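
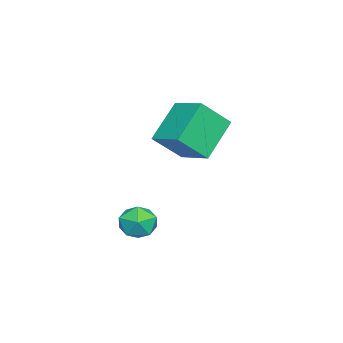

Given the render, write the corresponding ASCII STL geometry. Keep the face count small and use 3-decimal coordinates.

solid 
facet normal -0.451 0.562 -0.693
outer loop
vertex -2.416 -1.334 1.675
vertex -1.527 -0.039 2.147
vertex -0.933 -1.848 0.294
endloop
endfacet
facet normal -0.542 -0.789 -0.288
outer loop
vertex -0.153 -2.821 1.493
vertex -2.416 -1.334 1.675
vertex -0.933 -1.848 0.294
endloop
endfacet
facet normal -0.451 0.562 -0.693
outer loop
vertex -0.933 -1.848 0.294
vertex -1.527 -0.039 2.147
vertex -0.044 -0.553 0.766
endloop
endfacet
facet normal 0.709 -0.246 -0.661
outer loop
vertex -0.044 -0.553 0.766
vertex -0.153 -2.821 1.493
vertex -0.933 -1.848 0.294
endloop
endfacet
facet normal -0.709 0.246 0.661
outer loop
vertex -2.416 -1.334 1.675
vertex -0.747 -1.012 3.346
vertex -1.527 -0.039 2.147
endloop
endfacet
facet normal -0.542 -0.789 -0.288
outer loop
vertex -1.636 -2.307 2.874
vertex -2.416 -1.334 1.675
vertex -0.153 -2.821 1.493
endloop
endfacet
facet normal -0.709 0.246 0.661
outer loop
vertex -1.636 -2.307 2.874
vertex -0.747 -1.012 3.346
vertex -2.416 -1.334 1.675
endloop
endfacet
facet normal 0.542 0.789 0.288
outer loop
vertex -1.527 -0.039 2.147
vertex -0.747 -1.012 3.346
vertex -0.044 -0.553 0.766
endloop
endfacet
facet normal 0.709 -0.246 -0.661
outer loop
vertex 0.736 -1.526 1.965
vertex -0.153 -2.821 1.493
vertex -0.044 -0.553 0.766
endloop
endfacet
facet normal 0.542 0.789 0.288
outer loop
vertex -0.044 -0.553 0.766
vertex -0.747 -1.012 3.346
vertex 0.736 -1.526 1.965
endloop
endfacet
facet normal 0.451 -0.562 0.693
outer loop
vertex 0.736 -1.526 1.965
vertex -1.636 -2.307 2.874
vertex -0.153 -2.821 1.493
endloop
endfacet
facet normal 0.451 -0.562 0.693
outer loop
vertex -0.747 -1.012 3.346
vertex -1.636 -2.307 2.874
vertex 0.736 -1.526 1.965
endloop
endfacet
facet normal -0.934 0.309 -0.177
outer loop
vertex 1.118 -2.245 -2.594
vertex 0.842 -3.084 -2.603
vertex 0.849 -2.63 -1.846
endloop
endfacet
facet normal -0.572 0.794 0.203
outer loop
vertex 1.118 -2.245 -2.594
vertex 0.849 -2.63 -1.846
vertex 1.566 -2.114 -1.844
endloop
endfacet
facet normal 0.003 0.985 -0.174
outer loop
vertex 1.118 -2.245 -2.594
vertex 1.566 -2.114 -1.844
vertex 2.002 -2.249 -2.601
endloop
endfacet
facet normal -0.003 0.617 -0.787
outer loop
vertex 1.118 -2.245 -2.594
vertex 2.002 -2.249 -2.601
vertex 1.554 -2.849 -3.07
endloop
endfacet
facet normal -0.583 0.200 -0.788
outer loop
vertex 1.118 -2.245 -2.594
vertex 1.554 -2.849 -3.07
vertex 0.842 -3.084 -2.603
endloop
endfacet
facet normal -0.349 0.482 0.804
outer loop
vertex 1.566 -2.114 -1.844
vertex 0.849 -2.63 -1.846
vertex 1.566 -2.871 -1.39
endloop
endfacet
facet normal -0.934 -0.302 0.190
outer loop
vertex 0.849 -2.63 -1.846
vertex 0.842 -3.084 -2.603
vertex 1.118 -3.471 -1.859
endloop
endfacet
facet normal -0.366 -0.479 -0.798
outer loop
vertex 0.842 -3.084 -2.603
vertex 1.554 -2.849 -3.07
vertex 1.554 -3.606 -2.616
endloop
endfacet
facet normal 0.572 0.195 -0.796
outer loop
vertex 1.554 -2.849 -3.07
vertex 2.002 -2.249 -2.601
vertex 2.271 -3.09 -2.614
endloop
endfacet
facet normal 0.582 0.789 0.195
outer loop
vertex 2.002 -2.249 -2.601
vertex 1.566 -2.114 -1.844
vertex 2.278 -2.636 -1.857
endloop
endfacet
facet normal 0.003 -0.617 0.787
outer loop
vertex 2.002 -3.475 -1.866
vertex 1.566 -2.871 -1.39
vertex 1.118 -3.471 -1.859
endloop
endfacet
facet normal -0.003 -0.985 0.174
outer loop
vertex 2.002 -3.475 -1.866
vertex 1.118 -3.471 -1.859
vertex 1.554 -3.606 -2.616
endloop
endfacet
facet normal 0.572 -0.794 -0.203
outer loop
vertex 2.002 -3.475 -1.866
vertex 1.554 -3.606 -2.616
vertex 2.271 -3.09 -2.614
endloop
endfacet
facet normal 0.934 -0.309 0.177
outer loop
vertex 2.002 -3.475 -1.866
vertex 2.271 -3.09 -2.614
vertex 2.278 -2.636 -1.857
endloop
endfacet
facet normal 0.583 -0.200 0.788
outer loop
vertex 2.002 -3.475 -1.866
vertex 2.278 -2.636 -1.857
vertex 1.566 -2.871 -1.39
endloop
endfacet
facet normal -0.572 -0.195 0.796
outer loop
vertex 1.118 -3.471 -1.859
vertex 1.566 -2.871 -1.39
vertex 0.849 -2.63 -1.846
endloop
endfacet
facet normal -0.582 -0.789 -0.195
outer loop
vertex 1.554 -3.606 -2.616
vertex 1.118 -3.471 -1.859
vertex 0.842 -3.084 -2.603
endloop
endfacet
facet normal 0.349 -0.482 -0.804
outer loop
vertex 2.271 -3.09 -2.614
vertex 1.554 -3.606 -2.616
vertex 1.554 -2.849 -3.07
endloop
endfacet
facet normal 0.934 0.302 -0.190
outer loop
vertex 2.278 -2.636 -1.857
vertex 2.271 -3.09 -2.614
vertex 2.002 -2.249 -2.601
endloop
endfacet
facet normal 0.366 0.479 0.798
outer loop
vertex 1.566 -2.871 -1.39
vertex 2.278 -2.636 -1.857
vertex 1.566 -2.114 -1.844
endloop
endfacet

endsolid


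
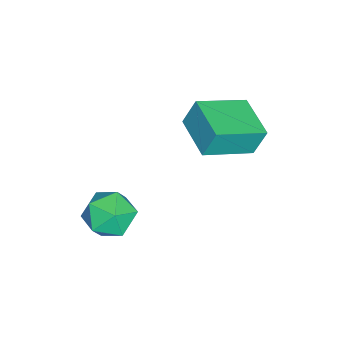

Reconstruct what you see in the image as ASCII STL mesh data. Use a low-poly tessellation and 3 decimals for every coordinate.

solid 
facet normal -0.783 -0.612 0.109
outer loop
vertex -3.558 -1.146 4.744
vertex -4.598 0.075 4.122
vertex -3.414 -1.495 3.818
endloop
endfacet
facet normal 0.605 -0.710 0.362
outer loop
vertex -2.262 -0.595 3.658
vertex -3.558 -1.146 4.744
vertex -3.414 -1.495 3.818
endloop
endfacet
facet normal -0.783 -0.612 0.109
outer loop
vertex -3.414 -1.495 3.818
vertex -4.598 0.075 4.122
vertex -4.454 -0.274 3.196
endloop
endfacet
facet normal 0.144 -0.349 -0.926
outer loop
vertex -4.454 -0.274 3.196
vertex -2.262 -0.595 3.658
vertex -3.414 -1.495 3.818
endloop
endfacet
facet normal -0.144 0.349 0.926
outer loop
vertex -3.558 -1.146 4.744
vertex -3.446 0.975 3.962
vertex -4.598 0.075 4.122
endloop
endfacet
facet normal 0.605 -0.710 0.362
outer loop
vertex -2.406 -0.246 4.584
vertex -3.558 -1.146 4.744
vertex -2.262 -0.595 3.658
endloop
endfacet
facet normal -0.144 0.349 0.926
outer loop
vertex -2.406 -0.246 4.584
vertex -3.446 0.975 3.962
vertex -3.558 -1.146 4.744
endloop
endfacet
facet normal -0.605 0.710 -0.362
outer loop
vertex -4.598 0.075 4.122
vertex -3.446 0.975 3.962
vertex -4.454 -0.274 3.196
endloop
endfacet
facet normal 0.144 -0.349 -0.926
outer loop
vertex -3.302 0.626 3.036
vertex -2.262 -0.595 3.658
vertex -4.454 -0.274 3.196
endloop
endfacet
facet normal -0.605 0.710 -0.362
outer loop
vertex -4.454 -0.274 3.196
vertex -3.446 0.975 3.962
vertex -3.302 0.626 3.036
endloop
endfacet
facet normal 0.783 0.612 -0.109
outer loop
vertex -3.302 0.626 3.036
vertex -2.406 -0.246 4.584
vertex -2.262 -0.595 3.658
endloop
endfacet
facet normal 0.783 0.612 -0.109
outer loop
vertex -3.446 0.975 3.962
vertex -2.406 -0.246 4.584
vertex -3.302 0.626 3.036
endloop
endfacet
facet normal -0.650 0.592 0.477
outer loop
vertex -1.855 -2.729 1.353
vertex -1.397 -2.829 2.102
vertex -1.201 -2.168 1.549
endloop
endfacet
facet normal -0.599 0.772 -0.212
outer loop
vertex -1.855 -2.729 1.353
vertex -1.201 -2.168 1.549
vertex -1.294 -2.467 0.723
endloop
endfacet
facet normal -0.772 0.201 -0.603
outer loop
vertex -1.855 -2.729 1.353
vertex -1.294 -2.467 0.723
vertex -1.547 -3.312 0.765
endloop
endfacet
facet normal -0.930 -0.333 -0.157
outer loop
vertex -1.855 -2.729 1.353
vertex -1.547 -3.312 0.765
vertex -1.611 -3.535 1.617
endloop
endfacet
facet normal -0.855 -0.092 0.511
outer loop
vertex -1.855 -2.729 1.353
vertex -1.611 -3.535 1.617
vertex -1.397 -2.829 2.102
endloop
endfacet
facet normal 0.083 0.934 -0.347
outer loop
vertex -1.294 -2.467 0.723
vertex -1.201 -2.168 1.549
vertex -0.489 -2.405 1.083
endloop
endfacet
facet normal -0.001 0.642 0.767
outer loop
vertex -1.201 -2.168 1.549
vertex -1.397 -2.829 2.102
vertex -0.553 -2.628 1.935
endloop
endfacet
facet normal -0.332 -0.464 0.822
outer loop
vertex -1.397 -2.829 2.102
vertex -1.611 -3.535 1.617
vertex -0.806 -3.473 1.977
endloop
endfacet
facet normal -0.453 -0.854 -0.257
outer loop
vertex -1.611 -3.535 1.617
vertex -1.547 -3.312 0.765
vertex -0.899 -3.772 1.151
endloop
endfacet
facet normal -0.196 0.010 -0.980
outer loop
vertex -1.547 -3.312 0.765
vertex -1.294 -2.467 0.723
vertex -0.703 -3.111 0.598
endloop
endfacet
facet normal 0.930 0.333 0.157
outer loop
vertex -0.245 -3.211 1.347
vertex -0.489 -2.405 1.083
vertex -0.553 -2.628 1.935
endloop
endfacet
facet normal 0.772 -0.201 0.603
outer loop
vertex -0.245 -3.211 1.347
vertex -0.553 -2.628 1.935
vertex -0.806 -3.473 1.977
endloop
endfacet
facet normal 0.599 -0.772 0.212
outer loop
vertex -0.245 -3.211 1.347
vertex -0.806 -3.473 1.977
vertex -0.899 -3.772 1.151
endloop
endfacet
facet normal 0.650 -0.592 -0.477
outer loop
vertex -0.245 -3.211 1.347
vertex -0.899 -3.772 1.151
vertex -0.703 -3.111 0.598
endloop
endfacet
facet normal 0.855 0.092 -0.511
outer loop
vertex -0.245 -3.211 1.347
vertex -0.703 -3.111 0.598
vertex -0.489 -2.405 1.083
endloop
endfacet
facet normal 0.453 0.854 0.257
outer loop
vertex -0.553 -2.628 1.935
vertex -0.489 -2.405 1.083
vertex -1.201 -2.168 1.549
endloop
endfacet
facet normal 0.196 -0.010 0.980
outer loop
vertex -0.806 -3.473 1.977
vertex -0.553 -2.628 1.935
vertex -1.397 -2.829 2.102
endloop
endfacet
facet normal -0.083 -0.934 0.347
outer loop
vertex -0.899 -3.772 1.151
vertex -0.806 -3.473 1.977
vertex -1.611 -3.535 1.617
endloop
endfacet
facet normal 0.001 -0.642 -0.767
outer loop
vertex -0.703 -3.111 0.598
vertex -0.899 -3.772 1.151
vertex -1.547 -3.312 0.765
endloop
endfacet
facet normal 0.332 0.464 -0.822
outer loop
vertex -0.489 -2.405 1.083
vertex -0.703 -3.111 0.598
vertex -1.294 -2.467 0.723
endloop
endfacet

endsolid


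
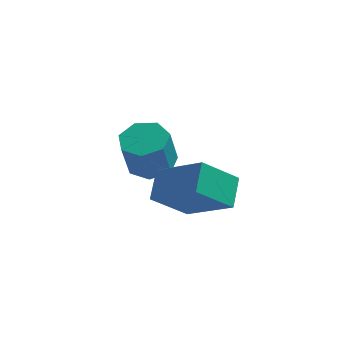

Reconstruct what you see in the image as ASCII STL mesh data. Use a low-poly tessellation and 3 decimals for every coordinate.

solid 
facet normal -0.758 0.387 -0.525
outer loop
vertex -0.694 -3.289 1.011
vertex 0.178 -2.766 0.139
vertex -0.74 -4.099 0.48
endloop
endfacet
facet normal -0.651 -0.390 0.651
outer loop
vertex 0.502 -4.734 1.341
vertex -0.694 -3.289 1.011
vertex -0.74 -4.099 0.48
endloop
endfacet
facet normal -0.758 0.388 -0.525
outer loop
vertex -0.74 -4.099 0.48
vertex 0.178 -2.766 0.139
vertex 0.132 -3.576 -0.393
endloop
endfacet
facet normal -0.047 -0.835 -0.548
outer loop
vertex 0.132 -3.576 -0.393
vertex 0.502 -4.734 1.341
vertex -0.74 -4.099 0.48
endloop
endfacet
facet normal 0.047 0.835 0.548
outer loop
vertex -0.694 -3.289 1.011
vertex 1.42 -3.401 1.0
vertex 0.178 -2.766 0.139
endloop
endfacet
facet normal -0.651 -0.390 0.651
outer loop
vertex 0.548 -3.924 1.873
vertex -0.694 -3.289 1.011
vertex 0.502 -4.734 1.341
endloop
endfacet
facet normal 0.047 0.835 0.548
outer loop
vertex 0.548 -3.924 1.873
vertex 1.42 -3.401 1.0
vertex -0.694 -3.289 1.011
endloop
endfacet
facet normal 0.651 0.391 -0.651
outer loop
vertex 0.178 -2.766 0.139
vertex 1.42 -3.401 1.0
vertex 0.132 -3.576 -0.393
endloop
endfacet
facet normal -0.047 -0.835 -0.548
outer loop
vertex 1.374 -4.211 0.469
vertex 0.502 -4.734 1.341
vertex 0.132 -3.576 -0.393
endloop
endfacet
facet normal 0.651 0.390 -0.651
outer loop
vertex 0.132 -3.576 -0.393
vertex 1.42 -3.401 1.0
vertex 1.374 -4.211 0.469
endloop
endfacet
facet normal 0.758 -0.388 0.525
outer loop
vertex 1.374 -4.211 0.469
vertex 0.548 -3.924 1.873
vertex 0.502 -4.734 1.341
endloop
endfacet
facet normal 0.758 -0.387 0.525
outer loop
vertex 1.42 -3.401 1.0
vertex 0.548 -3.924 1.873
vertex 1.374 -4.211 0.469
endloop
endfacet
facet normal 0.113 0.326 -0.939
outer loop
vertex -0.489 -0.863 -0.164
vertex -1.167 -1.022 -0.301
vertex -0.896 -0.413 -0.057
endloop
endfacet
facet normal 0.742 0.601 0.297
outer loop
vertex -0.489 -0.863 -0.164
vertex -0.896 -0.413 -0.057
vertex -0.634 -1.279 1.038
endloop
endfacet
facet normal 0.742 0.601 0.297
outer loop
vertex -0.634 -1.279 1.038
vertex -0.896 -0.413 -0.057
vertex -1.041 -0.829 1.145
endloop
endfacet
facet normal -0.113 -0.326 0.939
outer loop
vertex -0.634 -1.279 1.038
vertex -1.041 -0.829 1.145
vertex -1.313 -1.438 0.901
endloop
endfacet
facet normal 0.114 0.325 -0.939
outer loop
vertex -0.896 -0.413 -0.057
vertex -1.167 -1.022 -0.301
vertex -1.507 -0.421 -0.134
endloop
endfacet
facet normal -0.053 0.946 0.321
outer loop
vertex -0.896 -0.413 -0.057
vertex -1.507 -0.421 -0.134
vertex -1.041 -0.829 1.145
endloop
endfacet
facet normal -0.053 0.946 0.321
outer loop
vertex -1.041 -0.829 1.145
vertex -1.507 -0.421 -0.134
vertex -1.652 -0.837 1.068
endloop
endfacet
facet normal -0.114 -0.325 0.939
outer loop
vertex -1.041 -0.829 1.145
vertex -1.652 -0.837 1.068
vertex -1.313 -1.438 0.901
endloop
endfacet
facet normal 0.113 0.325 -0.939
outer loop
vertex -1.507 -0.421 -0.134
vertex -1.167 -1.022 -0.301
vertex -1.863 -0.882 -0.336
endloop
endfacet
facet normal -0.809 0.579 0.103
outer loop
vertex -1.507 -0.421 -0.134
vertex -1.863 -0.882 -0.336
vertex -1.652 -0.837 1.068
endloop
endfacet
facet normal -0.809 0.579 0.103
outer loop
vertex -1.652 -0.837 1.068
vertex -1.863 -0.882 -0.336
vertex -2.008 -1.298 0.865
endloop
endfacet
facet normal -0.114 -0.325 0.939
outer loop
vertex -1.652 -0.837 1.068
vertex -2.008 -1.298 0.865
vertex -1.313 -1.438 0.901
endloop
endfacet
facet normal 0.113 0.325 -0.939
outer loop
vertex -1.863 -0.882 -0.336
vertex -1.167 -1.022 -0.301
vertex -1.695 -1.448 -0.512
endloop
endfacet
facet normal -0.955 -0.224 -0.193
outer loop
vertex -1.863 -0.882 -0.336
vertex -1.695 -1.448 -0.512
vertex -2.008 -1.298 0.865
endloop
endfacet
facet normal -0.955 -0.224 -0.193
outer loop
vertex -2.008 -1.298 0.865
vertex -1.695 -1.448 -0.512
vertex -1.84 -1.864 0.69
endloop
endfacet
facet normal -0.114 -0.324 0.939
outer loop
vertex -2.008 -1.298 0.865
vertex -1.84 -1.864 0.69
vertex -1.313 -1.438 0.901
endloop
endfacet
facet normal 0.113 0.325 -0.939
outer loop
vertex -1.695 -1.448 -0.512
vertex -1.167 -1.022 -0.301
vertex -1.13 -1.693 -0.529
endloop
endfacet
facet normal -0.382 -0.858 -0.343
outer loop
vertex -1.695 -1.448 -0.512
vertex -1.13 -1.693 -0.529
vertex -1.84 -1.864 0.69
endloop
endfacet
facet normal -0.382 -0.858 -0.343
outer loop
vertex -1.84 -1.864 0.69
vertex -1.13 -1.693 -0.529
vertex -1.275 -2.109 0.673
endloop
endfacet
facet normal -0.113 -0.325 0.939
outer loop
vertex -1.84 -1.864 0.69
vertex -1.275 -2.109 0.673
vertex -1.313 -1.438 0.901
endloop
endfacet
facet normal 0.113 0.325 -0.939
outer loop
vertex -1.13 -1.693 -0.529
vertex -1.167 -1.022 -0.301
vertex -0.593 -1.433 -0.374
endloop
endfacet
facet normal 0.478 -0.846 -0.235
outer loop
vertex -1.13 -1.693 -0.529
vertex -0.593 -1.433 -0.374
vertex -1.275 -2.109 0.673
endloop
endfacet
facet normal 0.478 -0.846 -0.235
outer loop
vertex -1.275 -2.109 0.673
vertex -0.593 -1.433 -0.374
vertex -0.738 -1.849 0.828
endloop
endfacet
facet normal -0.113 -0.325 0.939
outer loop
vertex -1.275 -2.109 0.673
vertex -0.738 -1.849 0.828
vertex -1.313 -1.438 0.901
endloop
endfacet
facet normal 0.113 0.325 -0.939
outer loop
vertex -0.593 -1.433 -0.374
vertex -1.167 -1.022 -0.301
vertex -0.489 -0.863 -0.164
endloop
endfacet
facet normal 0.979 -0.197 0.050
outer loop
vertex -0.593 -1.433 -0.374
vertex -0.489 -0.863 -0.164
vertex -0.738 -1.849 0.828
endloop
endfacet
facet normal 0.979 -0.197 0.050
outer loop
vertex -0.738 -1.849 0.828
vertex -0.489 -0.863 -0.164
vertex -0.634 -1.279 1.038
endloop
endfacet
facet normal -0.113 -0.325 0.939
outer loop
vertex -0.738 -1.849 0.828
vertex -0.634 -1.279 1.038
vertex -1.313 -1.438 0.901
endloop
endfacet

endsolid


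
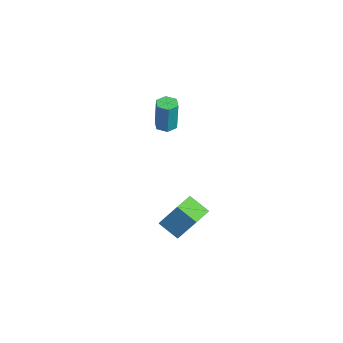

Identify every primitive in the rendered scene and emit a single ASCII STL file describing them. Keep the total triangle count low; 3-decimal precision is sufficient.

solid 
facet normal -0.536 -0.664 0.522
outer loop
vertex 3.436 -1.618 -2.602
vertex 2.405 -0.847 -2.68
vertex 2.914 -2.482 -4.235
endloop
endfacet
facet normal 0.800 -0.597 0.060
outer loop
vertex 3.615 -1.613 -4.92
vertex 3.436 -1.618 -2.602
vertex 2.914 -2.482 -4.235
endloop
endfacet
facet normal -0.535 -0.664 0.523
outer loop
vertex 2.914 -2.482 -4.235
vertex 2.405 -0.847 -2.68
vertex 1.882 -1.712 -4.313
endloop
endfacet
facet normal -0.272 -0.451 -0.850
outer loop
vertex 1.882 -1.712 -4.313
vertex 3.615 -1.613 -4.92
vertex 2.914 -2.482 -4.235
endloop
endfacet
facet normal 0.272 0.450 0.850
outer loop
vertex 3.436 -1.618 -2.602
vertex 3.106 0.022 -3.365
vertex 2.405 -0.847 -2.68
endloop
endfacet
facet normal 0.800 -0.598 0.060
outer loop
vertex 4.138 -0.748 -3.287
vertex 3.436 -1.618 -2.602
vertex 3.615 -1.613 -4.92
endloop
endfacet
facet normal 0.272 0.450 0.850
outer loop
vertex 4.138 -0.748 -3.287
vertex 3.106 0.022 -3.365
vertex 3.436 -1.618 -2.602
endloop
endfacet
facet normal -0.800 0.597 -0.060
outer loop
vertex 2.405 -0.847 -2.68
vertex 3.106 0.022 -3.365
vertex 1.882 -1.712 -4.313
endloop
endfacet
facet normal -0.272 -0.450 -0.851
outer loop
vertex 2.584 -0.842 -4.998
vertex 3.615 -1.613 -4.92
vertex 1.882 -1.712 -4.313
endloop
endfacet
facet normal -0.800 0.598 -0.061
outer loop
vertex 1.882 -1.712 -4.313
vertex 3.106 0.022 -3.365
vertex 2.584 -0.842 -4.998
endloop
endfacet
facet normal 0.536 0.663 -0.523
outer loop
vertex 2.584 -0.842 -4.998
vertex 4.138 -0.748 -3.287
vertex 3.615 -1.613 -4.92
endloop
endfacet
facet normal 0.535 0.664 -0.522
outer loop
vertex 3.106 0.022 -3.365
vertex 4.138 -0.748 -3.287
vertex 2.584 -0.842 -4.998
endloop
endfacet
facet normal -0.141 -0.019 -0.990
outer loop
vertex -3.501 -1.861 -1.905
vertex -3.82 -1.319 -1.87
vertex -3.197 -1.312 -1.959
endloop
endfacet
facet normal 0.864 -0.490 -0.114
outer loop
vertex -3.501 -1.861 -1.905
vertex -3.197 -1.312 -1.959
vertex -3.221 -1.823 0.055
endloop
endfacet
facet normal 0.863 -0.492 -0.114
outer loop
vertex -3.221 -1.823 0.055
vertex -3.197 -1.312 -1.959
vertex -2.916 -1.275 0.001
endloop
endfacet
facet normal 0.141 0.019 0.990
outer loop
vertex -3.221 -1.823 0.055
vertex -2.916 -1.275 0.001
vertex -3.54 -1.281 0.09
endloop
endfacet
facet normal -0.141 -0.019 -0.990
outer loop
vertex -3.197 -1.312 -1.959
vertex -3.82 -1.319 -1.87
vertex -3.516 -0.77 -1.924
endloop
endfacet
facet normal 0.851 0.509 -0.132
outer loop
vertex -3.197 -1.312 -1.959
vertex -3.516 -0.77 -1.924
vertex -2.916 -1.275 0.001
endloop
endfacet
facet normal 0.851 0.508 -0.132
outer loop
vertex -2.916 -1.275 0.001
vertex -3.516 -0.77 -1.924
vertex -3.235 -0.732 0.036
endloop
endfacet
facet normal 0.141 0.019 0.990
outer loop
vertex -2.916 -1.275 0.001
vertex -3.235 -0.732 0.036
vertex -3.54 -1.281 0.09
endloop
endfacet
facet normal -0.141 -0.019 -0.990
outer loop
vertex -3.516 -0.77 -1.924
vertex -3.82 -1.319 -1.87
vertex -4.139 -0.777 -1.835
endloop
endfacet
facet normal -0.014 1.000 -0.017
outer loop
vertex -3.516 -0.77 -1.924
vertex -4.139 -0.777 -1.835
vertex -3.235 -0.732 0.036
endloop
endfacet
facet normal -0.014 1.000 -0.017
outer loop
vertex -3.235 -0.732 0.036
vertex -4.139 -0.777 -1.835
vertex -3.859 -0.739 0.125
endloop
endfacet
facet normal 0.141 0.019 0.990
outer loop
vertex -3.235 -0.732 0.036
vertex -3.859 -0.739 0.125
vertex -3.54 -1.281 0.09
endloop
endfacet
facet normal -0.141 -0.019 -0.990
outer loop
vertex -4.139 -0.777 -1.835
vertex -3.82 -1.319 -1.87
vertex -4.444 -1.325 -1.781
endloop
endfacet
facet normal -0.863 0.492 0.114
outer loop
vertex -4.139 -0.777 -1.835
vertex -4.444 -1.325 -1.781
vertex -3.859 -0.739 0.125
endloop
endfacet
facet normal -0.864 0.490 0.115
outer loop
vertex -3.859 -0.739 0.125
vertex -4.444 -1.325 -1.781
vertex -4.163 -1.288 0.179
endloop
endfacet
facet normal 0.141 0.019 0.990
outer loop
vertex -3.859 -0.739 0.125
vertex -4.163 -1.288 0.179
vertex -3.54 -1.281 0.09
endloop
endfacet
facet normal -0.141 -0.019 -0.990
outer loop
vertex -4.444 -1.325 -1.781
vertex -3.82 -1.319 -1.87
vertex -4.125 -1.868 -1.816
endloop
endfacet
facet normal -0.851 -0.508 0.132
outer loop
vertex -4.444 -1.325 -1.781
vertex -4.125 -1.868 -1.816
vertex -4.163 -1.288 0.179
endloop
endfacet
facet normal -0.851 -0.509 0.132
outer loop
vertex -4.163 -1.288 0.179
vertex -4.125 -1.868 -1.816
vertex -3.844 -1.83 0.144
endloop
endfacet
facet normal 0.141 0.019 0.990
outer loop
vertex -4.163 -1.288 0.179
vertex -3.844 -1.83 0.144
vertex -3.54 -1.281 0.09
endloop
endfacet
facet normal -0.141 -0.019 -0.990
outer loop
vertex -4.125 -1.868 -1.816
vertex -3.82 -1.319 -1.87
vertex -3.501 -1.861 -1.905
endloop
endfacet
facet normal 0.014 -1.000 0.017
outer loop
vertex -4.125 -1.868 -1.816
vertex -3.501 -1.861 -1.905
vertex -3.844 -1.83 0.144
endloop
endfacet
facet normal 0.014 -1.000 0.017
outer loop
vertex -3.844 -1.83 0.144
vertex -3.501 -1.861 -1.905
vertex -3.221 -1.823 0.055
endloop
endfacet
facet normal 0.141 0.019 0.990
outer loop
vertex -3.844 -1.83 0.144
vertex -3.221 -1.823 0.055
vertex -3.54 -1.281 0.09
endloop
endfacet

endsolid


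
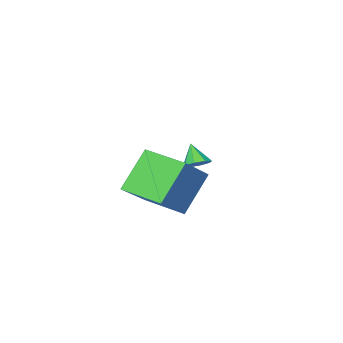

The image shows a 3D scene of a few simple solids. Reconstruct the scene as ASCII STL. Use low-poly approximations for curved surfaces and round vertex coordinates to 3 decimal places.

solid 
facet normal -0.617 -0.090 0.782
outer loop
vertex 4.081 0.753 1.159
vertex 3.619 2.442 0.988
vertex 2.657 0.243 -0.024
endloop
endfacet
facet normal 0.263 -0.960 0.097
outer loop
vertex 3.861 0.418 -1.548
vertex 4.081 0.753 1.159
vertex 2.657 0.243 -0.024
endloop
endfacet
facet normal -0.618 -0.089 0.781
outer loop
vertex 2.657 0.243 -0.024
vertex 3.619 2.442 0.988
vertex 2.195 1.933 -0.196
endloop
endfacet
facet normal -0.741 -0.265 -0.616
outer loop
vertex 2.195 1.933 -0.196
vertex 3.861 0.418 -1.548
vertex 2.657 0.243 -0.024
endloop
endfacet
facet normal 0.742 0.265 0.616
outer loop
vertex 4.081 0.753 1.159
vertex 4.823 2.617 -0.536
vertex 3.619 2.442 0.988
endloop
endfacet
facet normal 0.262 -0.960 0.098
outer loop
vertex 5.285 0.927 -0.364
vertex 4.081 0.753 1.159
vertex 3.861 0.418 -1.548
endloop
endfacet
facet normal 0.741 0.265 0.616
outer loop
vertex 5.285 0.927 -0.364
vertex 4.823 2.617 -0.536
vertex 4.081 0.753 1.159
endloop
endfacet
facet normal -0.262 0.960 -0.097
outer loop
vertex 3.619 2.442 0.988
vertex 4.823 2.617 -0.536
vertex 2.195 1.933 -0.196
endloop
endfacet
facet normal -0.741 -0.265 -0.616
outer loop
vertex 3.399 2.107 -1.719
vertex 3.861 0.418 -1.548
vertex 2.195 1.933 -0.196
endloop
endfacet
facet normal -0.263 0.960 -0.098
outer loop
vertex 2.195 1.933 -0.196
vertex 4.823 2.617 -0.536
vertex 3.399 2.107 -1.719
endloop
endfacet
facet normal 0.618 0.090 -0.781
outer loop
vertex 3.399 2.107 -1.719
vertex 5.285 0.927 -0.364
vertex 3.861 0.418 -1.548
endloop
endfacet
facet normal 0.617 0.089 -0.782
outer loop
vertex 4.823 2.617 -0.536
vertex 5.285 0.927 -0.364
vertex 3.399 2.107 -1.719
endloop
endfacet
facet normal 0.150 0.583 -0.798
outer loop
vertex 0.247 -1.329 -1.436
vertex -0.152 -1.63 -1.731
vertex -0.161 -1.161 -1.39
endloop
endfacet
facet normal 0.252 0.368 0.895
outer loop
vertex 0.247 -1.329 -1.436
vertex -0.161 -1.161 -1.39
vertex -0.308 -2.23 -0.909
endloop
endfacet
facet normal 0.150 0.583 -0.798
outer loop
vertex -0.161 -1.161 -1.39
vertex -0.152 -1.63 -1.731
vertex -0.564 -1.267 -1.543
endloop
endfacet
facet normal -0.417 0.420 0.806
outer loop
vertex -0.161 -1.161 -1.39
vertex -0.564 -1.267 -1.543
vertex -0.308 -2.23 -0.909
endloop
endfacet
facet normal 0.151 0.585 -0.797
outer loop
vertex -0.564 -1.267 -1.543
vertex -0.152 -1.63 -1.731
vertex -0.726 -1.585 -1.807
endloop
endfacet
facet normal -0.885 0.068 0.461
outer loop
vertex -0.564 -1.267 -1.543
vertex -0.726 -1.585 -1.807
vertex -0.308 -2.23 -0.909
endloop
endfacet
facet normal 0.151 0.583 -0.798
outer loop
vertex -0.726 -1.585 -1.807
vertex -0.152 -1.63 -1.731
vertex -0.552 -1.93 -2.026
endloop
endfacet
facet normal -0.875 -0.481 0.062
outer loop
vertex -0.726 -1.585 -1.807
vertex -0.552 -1.93 -2.026
vertex -0.308 -2.23 -0.909
endloop
endfacet
facet normal 0.151 0.583 -0.798
outer loop
vertex -0.552 -1.93 -2.026
vertex -0.152 -1.63 -1.731
vertex -0.144 -2.099 -2.072
endloop
endfacet
facet normal -0.393 -0.906 -0.157
outer loop
vertex -0.552 -1.93 -2.026
vertex -0.144 -2.099 -2.072
vertex -0.308 -2.23 -0.909
endloop
endfacet
facet normal 0.150 0.583 -0.798
outer loop
vertex -0.144 -2.099 -2.072
vertex -0.152 -1.63 -1.731
vertex 0.259 -1.993 -1.919
endloop
endfacet
facet normal 0.278 -0.958 -0.069
outer loop
vertex -0.144 -2.099 -2.072
vertex 0.259 -1.993 -1.919
vertex -0.308 -2.23 -0.909
endloop
endfacet
facet normal 0.151 0.584 -0.798
outer loop
vertex 0.259 -1.993 -1.919
vertex -0.152 -1.63 -1.731
vertex 0.421 -1.674 -1.655
endloop
endfacet
facet normal 0.745 -0.607 0.276
outer loop
vertex 0.259 -1.993 -1.919
vertex 0.421 -1.674 -1.655
vertex -0.308 -2.23 -0.909
endloop
endfacet
facet normal 0.151 0.583 -0.798
outer loop
vertex 0.421 -1.674 -1.655
vertex -0.152 -1.63 -1.731
vertex 0.247 -1.329 -1.436
endloop
endfacet
facet normal 0.735 -0.058 0.675
outer loop
vertex 0.421 -1.674 -1.655
vertex 0.247 -1.329 -1.436
vertex -0.308 -2.23 -0.909
endloop
endfacet

endsolid


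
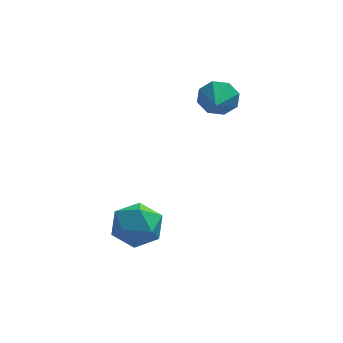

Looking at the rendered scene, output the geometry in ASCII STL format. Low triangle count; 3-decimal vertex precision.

solid 
facet normal -0.000 0.999 -0.038
outer loop
vertex 1.108 0.503 -3.08
vertex -0.113 0.508 -2.936
vertex 0.622 0.546 -1.951
endloop
endfacet
facet normal 0.611 0.756 0.234
outer loop
vertex 1.108 0.503 -3.08
vertex 0.622 0.546 -1.951
vertex 1.596 -0.172 -2.175
endloop
endfacet
facet normal 0.912 0.325 -0.249
outer loop
vertex 1.108 0.503 -3.08
vertex 1.596 -0.172 -2.175
vertex 1.461 -0.655 -3.298
endloop
endfacet
facet normal 0.486 0.303 -0.820
outer loop
vertex 1.108 0.503 -3.08
vertex 1.461 -0.655 -3.298
vertex 0.405 -0.235 -3.769
endloop
endfacet
facet normal -0.078 0.719 -0.690
outer loop
vertex 1.108 0.503 -3.08
vertex 0.405 -0.235 -3.769
vertex -0.113 0.508 -2.936
endloop
endfacet
facet normal 0.456 0.366 0.811
outer loop
vertex 1.596 -0.172 -2.175
vertex 0.622 0.546 -1.951
vertex 0.675 -0.585 -1.471
endloop
endfacet
facet normal -0.535 0.759 0.370
outer loop
vertex 0.622 0.546 -1.951
vertex -0.113 0.508 -2.936
vertex -0.381 -0.165 -1.942
endloop
endfacet
facet normal -0.661 0.307 -0.685
outer loop
vertex -0.113 0.508 -2.936
vertex 0.405 -0.235 -3.769
vertex -0.516 -0.648 -3.065
endloop
endfacet
facet normal 0.253 -0.368 -0.895
outer loop
vertex 0.405 -0.235 -3.769
vertex 1.461 -0.655 -3.298
vertex 0.458 -1.366 -3.289
endloop
endfacet
facet normal 0.943 -0.332 0.029
outer loop
vertex 1.461 -0.655 -3.298
vertex 1.596 -0.172 -2.175
vertex 1.193 -1.328 -2.304
endloop
endfacet
facet normal -0.486 -0.303 0.820
outer loop
vertex -0.028 -1.323 -2.16
vertex 0.675 -0.585 -1.471
vertex -0.381 -0.165 -1.942
endloop
endfacet
facet normal -0.912 -0.325 0.249
outer loop
vertex -0.028 -1.323 -2.16
vertex -0.381 -0.165 -1.942
vertex -0.516 -0.648 -3.065
endloop
endfacet
facet normal -0.611 -0.756 -0.234
outer loop
vertex -0.028 -1.323 -2.16
vertex -0.516 -0.648 -3.065
vertex 0.458 -1.366 -3.289
endloop
endfacet
facet normal 0.000 -0.999 0.038
outer loop
vertex -0.028 -1.323 -2.16
vertex 0.458 -1.366 -3.289
vertex 1.193 -1.328 -2.304
endloop
endfacet
facet normal 0.078 -0.719 0.690
outer loop
vertex -0.028 -1.323 -2.16
vertex 1.193 -1.328 -2.304
vertex 0.675 -0.585 -1.471
endloop
endfacet
facet normal -0.253 0.368 0.895
outer loop
vertex -0.381 -0.165 -1.942
vertex 0.675 -0.585 -1.471
vertex 0.622 0.546 -1.951
endloop
endfacet
facet normal -0.943 0.332 -0.029
outer loop
vertex -0.516 -0.648 -3.065
vertex -0.381 -0.165 -1.942
vertex -0.113 0.508 -2.936
endloop
endfacet
facet normal -0.456 -0.366 -0.811
outer loop
vertex 0.458 -1.366 -3.289
vertex -0.516 -0.648 -3.065
vertex 0.405 -0.235 -3.769
endloop
endfacet
facet normal 0.535 -0.759 -0.370
outer loop
vertex 1.193 -1.328 -2.304
vertex 0.458 -1.366 -3.289
vertex 1.461 -0.655 -3.298
endloop
endfacet
facet normal 0.661 -0.307 0.685
outer loop
vertex 0.675 -0.585 -1.471
vertex 1.193 -1.328 -2.304
vertex 1.596 -0.172 -2.175
endloop
endfacet
facet normal 0.073 0.947 -0.311
outer loop
vertex 4.342 4.04 3.218
vertex 3.891 3.814 2.425
vertex 3.628 4.114 3.276
endloop
endfacet
facet normal 0.053 -0.248 0.967
outer loop
vertex 4.342 4.04 3.218
vertex 3.628 4.114 3.276
vertex 3.789 2.506 2.855
endloop
endfacet
facet normal 0.074 0.947 -0.311
outer loop
vertex 3.628 4.114 3.276
vertex 3.891 3.814 2.425
vertex 3.069 4.013 2.835
endloop
endfacet
facet normal -0.568 -0.261 0.780
outer loop
vertex 3.628 4.114 3.276
vertex 3.069 4.013 2.835
vertex 3.789 2.506 2.855
endloop
endfacet
facet normal 0.074 0.947 -0.312
outer loop
vertex 3.069 4.013 2.835
vertex 3.891 3.814 2.425
vertex 2.991 3.795 2.154
endloop
endfacet
facet normal -0.878 -0.417 0.234
outer loop
vertex 3.069 4.013 2.835
vertex 2.991 3.795 2.154
vertex 3.789 2.506 2.855
endloop
endfacet
facet normal 0.074 0.947 -0.311
outer loop
vertex 2.991 3.795 2.154
vertex 3.891 3.814 2.425
vertex 3.441 3.588 1.631
endloop
endfacet
facet normal -0.697 -0.624 -0.353
outer loop
vertex 2.991 3.795 2.154
vertex 3.441 3.588 1.631
vertex 3.789 2.506 2.855
endloop
endfacet
facet normal 0.075 0.947 -0.312
outer loop
vertex 3.441 3.588 1.631
vertex 3.891 3.814 2.425
vertex 4.154 3.513 1.574
endloop
endfacet
facet normal -0.131 -0.761 -0.635
outer loop
vertex 3.441 3.588 1.631
vertex 4.154 3.513 1.574
vertex 3.789 2.506 2.855
endloop
endfacet
facet normal 0.075 0.947 -0.312
outer loop
vertex 4.154 3.513 1.574
vertex 3.891 3.814 2.425
vertex 4.713 3.614 2.015
endloop
endfacet
facet normal 0.489 -0.748 -0.449
outer loop
vertex 4.154 3.513 1.574
vertex 4.713 3.614 2.015
vertex 3.789 2.506 2.855
endloop
endfacet
facet normal 0.075 0.947 -0.312
outer loop
vertex 4.713 3.614 2.015
vertex 3.891 3.814 2.425
vertex 4.791 3.832 2.696
endloop
endfacet
facet normal 0.800 -0.592 0.098
outer loop
vertex 4.713 3.614 2.015
vertex 4.791 3.832 2.696
vertex 3.789 2.506 2.855
endloop
endfacet
facet normal 0.075 0.947 -0.313
outer loop
vertex 4.791 3.832 2.696
vertex 3.891 3.814 2.425
vertex 4.342 4.04 3.218
endloop
endfacet
facet normal 0.618 -0.385 0.685
outer loop
vertex 4.791 3.832 2.696
vertex 4.342 4.04 3.218
vertex 3.789 2.506 2.855
endloop
endfacet

endsolid


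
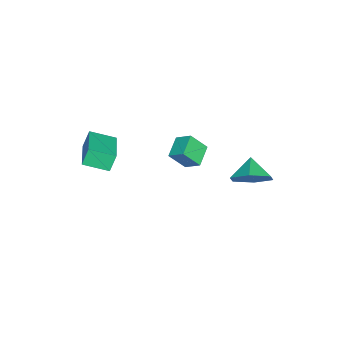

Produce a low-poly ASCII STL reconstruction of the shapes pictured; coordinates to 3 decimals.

solid 
facet normal -0.910 -0.326 -0.256
outer loop
vertex 2.33 -3.057 1.517
vertex 2.034 -1.919 1.122
vertex 2.638 -3.265 0.686
endloop
endfacet
facet normal 0.238 -0.918 0.318
outer loop
vertex 4.386 -2.641 1.178
vertex 2.33 -3.057 1.517
vertex 2.638 -3.265 0.686
endloop
endfacet
facet normal -0.910 -0.325 -0.256
outer loop
vertex 2.638 -3.265 0.686
vertex 2.034 -1.919 1.122
vertex 2.342 -2.127 0.292
endloop
endfacet
facet normal 0.338 -0.228 -0.913
outer loop
vertex 2.342 -2.127 0.292
vertex 4.386 -2.641 1.178
vertex 2.638 -3.265 0.686
endloop
endfacet
facet normal -0.339 0.229 0.913
outer loop
vertex 2.33 -3.057 1.517
vertex 3.782 -1.295 1.614
vertex 2.034 -1.919 1.122
endloop
endfacet
facet normal 0.238 -0.918 0.318
outer loop
vertex 4.078 -2.433 2.008
vertex 2.33 -3.057 1.517
vertex 4.386 -2.641 1.178
endloop
endfacet
facet normal -0.338 0.228 0.913
outer loop
vertex 4.078 -2.433 2.008
vertex 3.782 -1.295 1.614
vertex 2.33 -3.057 1.517
endloop
endfacet
facet normal -0.238 0.918 -0.318
outer loop
vertex 2.034 -1.919 1.122
vertex 3.782 -1.295 1.614
vertex 2.342 -2.127 0.292
endloop
endfacet
facet normal 0.338 -0.229 -0.913
outer loop
vertex 4.09 -1.503 0.783
vertex 4.386 -2.641 1.178
vertex 2.342 -2.127 0.292
endloop
endfacet
facet normal -0.238 0.918 -0.318
outer loop
vertex 2.342 -2.127 0.292
vertex 3.782 -1.295 1.614
vertex 4.09 -1.503 0.783
endloop
endfacet
facet normal 0.910 0.326 0.256
outer loop
vertex 4.09 -1.503 0.783
vertex 4.078 -2.433 2.008
vertex 4.386 -2.641 1.178
endloop
endfacet
facet normal 0.910 0.325 0.256
outer loop
vertex 3.782 -1.295 1.614
vertex 4.078 -2.433 2.008
vertex 4.09 -1.503 0.783
endloop
endfacet
facet normal -0.945 0.008 0.327
outer loop
vertex -1.29 -0.297 -1.348
vertex -1.104 0.451 -0.828
vertex -1.593 0.397 -2.239
endloop
endfacet
facet normal -0.200 -0.805 -0.559
outer loop
vertex -0.516 0.389 -2.612
vertex -1.29 -0.297 -1.348
vertex -1.593 0.397 -2.239
endloop
endfacet
facet normal -0.945 0.008 0.327
outer loop
vertex -1.593 0.397 -2.239
vertex -1.104 0.451 -0.828
vertex -1.407 1.146 -1.719
endloop
endfacet
facet normal -0.259 0.593 -0.762
outer loop
vertex -1.407 1.146 -1.719
vertex -0.516 0.389 -2.612
vertex -1.593 0.397 -2.239
endloop
endfacet
facet normal 0.259 -0.594 0.762
outer loop
vertex -1.29 -0.297 -1.348
vertex -0.027 0.443 -1.201
vertex -1.104 0.451 -0.828
endloop
endfacet
facet normal -0.200 -0.804 -0.559
outer loop
vertex -0.213 -0.306 -1.721
vertex -1.29 -0.297 -1.348
vertex -0.516 0.389 -2.612
endloop
endfacet
facet normal 0.259 -0.593 0.762
outer loop
vertex -0.213 -0.306 -1.721
vertex -0.027 0.443 -1.201
vertex -1.29 -0.297 -1.348
endloop
endfacet
facet normal 0.200 0.804 0.560
outer loop
vertex -1.104 0.451 -0.828
vertex -0.027 0.443 -1.201
vertex -1.407 1.146 -1.719
endloop
endfacet
facet normal -0.259 0.594 -0.762
outer loop
vertex -0.33 1.137 -2.092
vertex -0.516 0.389 -2.612
vertex -1.407 1.146 -1.719
endloop
endfacet
facet normal 0.200 0.805 0.559
outer loop
vertex -1.407 1.146 -1.719
vertex -0.027 0.443 -1.201
vertex -0.33 1.137 -2.092
endloop
endfacet
facet normal 0.945 -0.008 -0.327
outer loop
vertex -0.33 1.137 -2.092
vertex -0.213 -0.306 -1.721
vertex -0.516 0.389 -2.612
endloop
endfacet
facet normal 0.945 -0.008 -0.327
outer loop
vertex -0.027 0.443 -1.201
vertex -0.213 -0.306 -1.721
vertex -0.33 1.137 -2.092
endloop
endfacet
facet normal 0.771 0.271 -0.576
outer loop
vertex -1.062 2.332 -3.35
vertex -1.601 3.202 -3.663
vertex -0.971 3.244 -2.799
endloop
endfacet
facet normal 0.024 -0.519 0.855
outer loop
vertex -1.062 2.332 -3.35
vertex -0.971 3.244 -2.799
vertex -2.519 2.878 -2.977
endloop
endfacet
facet normal 0.771 0.271 -0.576
outer loop
vertex -0.971 3.244 -2.799
vertex -1.601 3.202 -3.663
vertex -1.51 4.114 -3.111
endloop
endfacet
facet normal -0.167 0.240 0.956
outer loop
vertex -0.971 3.244 -2.799
vertex -1.51 4.114 -3.111
vertex -2.519 2.878 -2.977
endloop
endfacet
facet normal 0.771 0.272 -0.576
outer loop
vertex -1.51 4.114 -3.111
vertex -1.601 3.202 -3.663
vertex -2.14 4.071 -3.975
endloop
endfacet
facet normal -0.665 0.592 0.455
outer loop
vertex -1.51 4.114 -3.111
vertex -2.14 4.071 -3.975
vertex -2.519 2.878 -2.977
endloop
endfacet
facet normal 0.771 0.271 -0.576
outer loop
vertex -2.14 4.071 -3.975
vertex -1.601 3.202 -3.663
vertex -2.231 3.159 -4.526
endloop
endfacet
facet normal -0.972 0.186 -0.147
outer loop
vertex -2.14 4.071 -3.975
vertex -2.231 3.159 -4.526
vertex -2.519 2.878 -2.977
endloop
endfacet
facet normal 0.771 0.271 -0.576
outer loop
vertex -2.231 3.159 -4.526
vertex -1.601 3.202 -3.663
vertex -1.692 2.289 -4.214
endloop
endfacet
facet normal -0.781 -0.573 -0.249
outer loop
vertex -2.231 3.159 -4.526
vertex -1.692 2.289 -4.214
vertex -2.519 2.878 -2.977
endloop
endfacet
facet normal 0.771 0.271 -0.576
outer loop
vertex -1.692 2.289 -4.214
vertex -1.601 3.202 -3.663
vertex -1.062 2.332 -3.35
endloop
endfacet
facet normal -0.282 -0.926 0.252
outer loop
vertex -1.692 2.289 -4.214
vertex -1.062 2.332 -3.35
vertex -2.519 2.878 -2.977
endloop
endfacet

endsolid


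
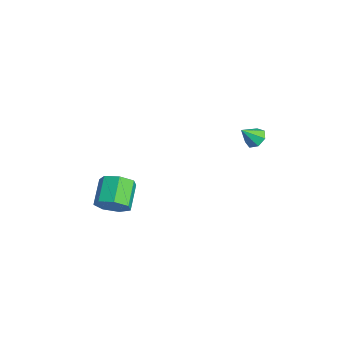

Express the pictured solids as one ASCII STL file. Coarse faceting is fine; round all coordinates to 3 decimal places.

solid 
facet normal 0.719 -0.461 -0.520
outer loop
vertex 1.364 -3.454 -3.488
vertex 0.79 -3.35 -4.373
vertex 1.509 -2.683 -3.97
endloop
endfacet
facet normal 0.677 0.295 0.675
outer loop
vertex 1.364 -3.454 -3.488
vertex 1.509 -2.683 -3.97
vertex 0.084 -2.634 -2.562
endloop
endfacet
facet normal 0.677 0.294 0.675
outer loop
vertex 0.084 -2.634 -2.562
vertex 1.509 -2.683 -3.97
vertex 0.229 -1.864 -3.043
endloop
endfacet
facet normal -0.719 0.461 0.520
outer loop
vertex 0.084 -2.634 -2.562
vertex 0.229 -1.864 -3.043
vertex -0.49 -2.53 -3.447
endloop
endfacet
facet normal 0.719 -0.460 -0.521
outer loop
vertex 1.509 -2.683 -3.97
vertex 0.79 -3.35 -4.373
vertex 1.112 -2.415 -4.755
endloop
endfacet
facet normal 0.545 0.839 0.011
outer loop
vertex 1.509 -2.683 -3.97
vertex 1.112 -2.415 -4.755
vertex 0.229 -1.864 -3.043
endloop
endfacet
facet normal 0.545 0.838 0.011
outer loop
vertex 0.229 -1.864 -3.043
vertex 1.112 -2.415 -4.755
vertex -0.168 -1.595 -3.829
endloop
endfacet
facet normal -0.719 0.460 0.521
outer loop
vertex 0.229 -1.864 -3.043
vertex -0.168 -1.595 -3.829
vertex -0.49 -2.53 -3.447
endloop
endfacet
facet normal 0.719 -0.460 -0.521
outer loop
vertex 1.112 -2.415 -4.755
vertex 0.79 -3.35 -4.373
vertex 0.473 -2.85 -5.253
endloop
endfacet
facet normal 0.003 0.751 -0.660
outer loop
vertex 1.112 -2.415 -4.755
vertex 0.473 -2.85 -5.253
vertex -0.168 -1.595 -3.829
endloop
endfacet
facet normal 0.002 0.751 -0.661
outer loop
vertex -0.168 -1.595 -3.829
vertex 0.473 -2.85 -5.253
vertex -0.807 -2.031 -4.326
endloop
endfacet
facet normal -0.719 0.460 0.521
outer loop
vertex -0.168 -1.595 -3.829
vertex -0.807 -2.031 -4.326
vertex -0.49 -2.53 -3.447
endloop
endfacet
facet normal 0.719 -0.460 -0.521
outer loop
vertex 0.473 -2.85 -5.253
vertex 0.79 -3.35 -4.373
vertex 0.073 -3.662 -5.088
endloop
endfacet
facet normal -0.542 0.097 -0.835
outer loop
vertex 0.473 -2.85 -5.253
vertex 0.073 -3.662 -5.088
vertex -0.807 -2.031 -4.326
endloop
endfacet
facet normal -0.541 0.098 -0.835
outer loop
vertex -0.807 -2.031 -4.326
vertex 0.073 -3.662 -5.088
vertex -1.207 -2.842 -4.162
endloop
endfacet
facet normal -0.719 0.460 0.521
outer loop
vertex -0.807 -2.031 -4.326
vertex -1.207 -2.842 -4.162
vertex -0.49 -2.53 -3.447
endloop
endfacet
facet normal 0.719 -0.461 -0.520
outer loop
vertex 0.073 -3.662 -5.088
vertex 0.79 -3.35 -4.373
vertex 0.212 -4.238 -4.385
endloop
endfacet
facet normal -0.678 -0.629 -0.381
outer loop
vertex 0.073 -3.662 -5.088
vertex 0.212 -4.238 -4.385
vertex -1.207 -2.842 -4.162
endloop
endfacet
facet normal -0.678 -0.628 -0.382
outer loop
vertex -1.207 -2.842 -4.162
vertex 0.212 -4.238 -4.385
vertex -1.068 -3.419 -3.459
endloop
endfacet
facet normal -0.719 0.461 0.520
outer loop
vertex -1.207 -2.842 -4.162
vertex -1.068 -3.419 -3.459
vertex -0.49 -2.53 -3.447
endloop
endfacet
facet normal 0.719 -0.461 -0.521
outer loop
vertex 0.212 -4.238 -4.385
vertex 0.79 -3.35 -4.373
vertex 0.787 -4.146 -3.673
endloop
endfacet
facet normal -0.304 -0.882 0.360
outer loop
vertex 0.212 -4.238 -4.385
vertex 0.787 -4.146 -3.673
vertex -1.068 -3.419 -3.459
endloop
endfacet
facet normal -0.304 -0.882 0.361
outer loop
vertex -1.068 -3.419 -3.459
vertex 0.787 -4.146 -3.673
vertex -0.493 -3.326 -2.747
endloop
endfacet
facet normal -0.719 0.460 0.521
outer loop
vertex -1.068 -3.419 -3.459
vertex -0.493 -3.326 -2.747
vertex -0.49 -2.53 -3.447
endloop
endfacet
facet normal 0.719 -0.460 -0.520
outer loop
vertex 0.787 -4.146 -3.673
vertex 0.79 -3.35 -4.373
vertex 1.364 -3.454 -3.488
endloop
endfacet
facet normal 0.299 -0.471 0.830
outer loop
vertex 0.787 -4.146 -3.673
vertex 1.364 -3.454 -3.488
vertex -0.493 -3.326 -2.747
endloop
endfacet
facet normal 0.299 -0.471 0.830
outer loop
vertex -0.493 -3.326 -2.747
vertex 1.364 -3.454 -3.488
vertex 0.084 -2.634 -2.562
endloop
endfacet
facet normal -0.719 0.460 0.520
outer loop
vertex -0.493 -3.326 -2.747
vertex 0.084 -2.634 -2.562
vertex -0.49 -2.53 -3.447
endloop
endfacet
facet normal 0.002 0.680 -0.733
outer loop
vertex 2.911 4.732 0.554
vertex 2.342 4.422 0.265
vertex 2.365 4.942 0.747
endloop
endfacet
facet normal 0.412 0.273 0.869
outer loop
vertex 2.911 4.732 0.554
vertex 2.365 4.942 0.747
vertex 2.338 3.558 1.195
endloop
endfacet
facet normal 0.003 0.680 -0.733
outer loop
vertex 2.365 4.942 0.747
vertex 2.342 4.422 0.265
vertex 1.802 4.761 0.577
endloop
endfacet
facet normal -0.362 0.294 0.885
outer loop
vertex 2.365 4.942 0.747
vertex 1.802 4.761 0.577
vertex 2.338 3.558 1.195
endloop
endfacet
facet normal 0.002 0.679 -0.734
outer loop
vertex 1.802 4.761 0.577
vertex 2.342 4.422 0.265
vertex 1.645 4.324 0.172
endloop
endfacet
facet normal -0.865 -0.137 0.483
outer loop
vertex 1.802 4.761 0.577
vertex 1.645 4.324 0.172
vertex 2.338 3.558 1.195
endloop
endfacet
facet normal 0.002 0.681 -0.732
outer loop
vertex 1.645 4.324 0.172
vertex 2.342 4.422 0.265
vertex 2.012 3.962 -0.164
endloop
endfacet
facet normal -0.718 -0.695 -0.035
outer loop
vertex 1.645 4.324 0.172
vertex 2.012 3.962 -0.164
vertex 2.338 3.558 1.195
endloop
endfacet
facet normal 0.003 0.681 -0.733
outer loop
vertex 2.012 3.962 -0.164
vertex 2.342 4.422 0.265
vertex 2.628 3.945 -0.177
endloop
endfacet
facet normal -0.032 -0.960 -0.278
outer loop
vertex 2.012 3.962 -0.164
vertex 2.628 3.945 -0.177
vertex 2.338 3.558 1.195
endloop
endfacet
facet normal 0.003 0.681 -0.733
outer loop
vertex 2.628 3.945 -0.177
vertex 2.342 4.422 0.265
vertex 3.028 4.288 0.143
endloop
endfacet
facet normal 0.678 -0.732 -0.063
outer loop
vertex 2.628 3.945 -0.177
vertex 3.028 4.288 0.143
vertex 2.338 3.558 1.195
endloop
endfacet
facet normal 0.002 0.680 -0.734
outer loop
vertex 3.028 4.288 0.143
vertex 2.342 4.422 0.265
vertex 2.911 4.732 0.554
endloop
endfacet
facet normal 0.876 -0.183 0.447
outer loop
vertex 3.028 4.288 0.143
vertex 2.911 4.732 0.554
vertex 2.338 3.558 1.195
endloop
endfacet

endsolid


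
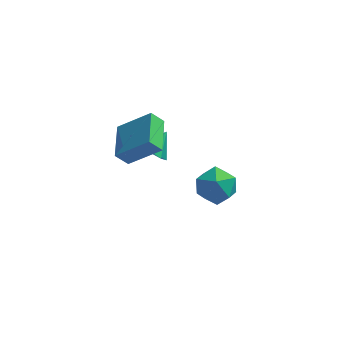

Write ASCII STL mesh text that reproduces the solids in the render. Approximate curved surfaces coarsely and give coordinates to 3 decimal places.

solid 
facet normal -0.470 -0.623 -0.625
outer loop
vertex -0.253 2.545 -0.657
vertex -0.852 3.231 -0.891
vertex -0.055 3.117 -1.376
endloop
endfacet
facet normal 0.977 -0.114 0.178
outer loop
vertex -0.253 2.545 -0.657
vertex -0.055 3.117 -1.376
vertex -0.188 4.109 -0.009
endloop
endfacet
facet normal -0.470 -0.623 -0.626
outer loop
vertex -0.055 3.117 -1.376
vertex -0.852 3.231 -0.891
vertex -0.653 3.803 -1.61
endloop
endfacet
facet normal 0.765 0.555 -0.328
outer loop
vertex -0.055 3.117 -1.376
vertex -0.653 3.803 -1.61
vertex -0.188 4.109 -0.009
endloop
endfacet
facet normal -0.471 -0.622 -0.625
outer loop
vertex -0.653 3.803 -1.61
vertex -0.852 3.231 -0.891
vertex -1.45 3.918 -1.124
endloop
endfacet
facet normal 0.023 0.981 -0.194
outer loop
vertex -0.653 3.803 -1.61
vertex -1.45 3.918 -1.124
vertex -0.188 4.109 -0.009
endloop
endfacet
facet normal -0.471 -0.622 -0.625
outer loop
vertex -1.45 3.918 -1.124
vertex -0.852 3.231 -0.891
vertex -1.648 3.345 -0.405
endloop
endfacet
facet normal -0.507 0.737 0.448
outer loop
vertex -1.45 3.918 -1.124
vertex -1.648 3.345 -0.405
vertex -0.188 4.109 -0.009
endloop
endfacet
facet normal -0.471 -0.623 -0.625
outer loop
vertex -1.648 3.345 -0.405
vertex -0.852 3.231 -0.891
vertex -1.05 2.659 -0.172
endloop
endfacet
facet normal -0.294 0.068 0.953
outer loop
vertex -1.648 3.345 -0.405
vertex -1.05 2.659 -0.172
vertex -0.188 4.109 -0.009
endloop
endfacet
facet normal -0.470 -0.623 -0.625
outer loop
vertex -1.05 2.659 -0.172
vertex -0.852 3.231 -0.891
vertex -0.253 2.545 -0.657
endloop
endfacet
facet normal 0.447 -0.358 0.819
outer loop
vertex -1.05 2.659 -0.172
vertex -0.253 2.545 -0.657
vertex -0.188 4.109 -0.009
endloop
endfacet
facet normal -0.772 0.002 -0.636
outer loop
vertex -2.129 0.19 1.781
vertex -2.34 2.192 2.045
vertex -1.515 0.353 1.036
endloop
endfacet
facet normal 0.104 -0.986 -0.130
outer loop
vertex 0.16 0.348 2.415
vertex -2.129 0.19 1.781
vertex -1.515 0.353 1.036
endloop
endfacet
facet normal -0.772 0.002 -0.635
outer loop
vertex -1.515 0.353 1.036
vertex -2.34 2.192 2.045
vertex -1.726 2.355 1.299
endloop
endfacet
facet normal 0.627 0.166 -0.761
outer loop
vertex -1.726 2.355 1.299
vertex 0.16 0.348 2.415
vertex -1.515 0.353 1.036
endloop
endfacet
facet normal -0.627 -0.166 0.761
outer loop
vertex -2.129 0.19 1.781
vertex -0.665 2.187 3.424
vertex -2.34 2.192 2.045
endloop
endfacet
facet normal 0.104 -0.986 -0.130
outer loop
vertex -0.454 0.185 3.161
vertex -2.129 0.19 1.781
vertex 0.16 0.348 2.415
endloop
endfacet
facet normal -0.627 -0.166 0.761
outer loop
vertex -0.454 0.185 3.161
vertex -0.665 2.187 3.424
vertex -2.129 0.19 1.781
endloop
endfacet
facet normal -0.104 0.986 0.130
outer loop
vertex -2.34 2.192 2.045
vertex -0.665 2.187 3.424
vertex -1.726 2.355 1.299
endloop
endfacet
facet normal 0.627 0.166 -0.761
outer loop
vertex -0.051 2.35 2.679
vertex 0.16 0.348 2.415
vertex -1.726 2.355 1.299
endloop
endfacet
facet normal -0.104 0.986 0.130
outer loop
vertex -1.726 2.355 1.299
vertex -0.665 2.187 3.424
vertex -0.051 2.35 2.679
endloop
endfacet
facet normal 0.772 -0.002 0.635
outer loop
vertex -0.051 2.35 2.679
vertex -0.454 0.185 3.161
vertex 0.16 0.348 2.415
endloop
endfacet
facet normal 0.772 -0.002 0.636
outer loop
vertex -0.665 2.187 3.424
vertex -0.454 0.185 3.161
vertex -0.051 2.35 2.679
endloop
endfacet
facet normal -0.979 0.200 -0.035
outer loop
vertex 2.26 -3.09 2.954
vertex 2.222 -3.084 4.067
vertex 2.434 -2.141 3.512
endloop
endfacet
facet normal -0.644 0.472 -0.602
outer loop
vertex 2.26 -3.09 2.954
vertex 2.434 -2.141 3.512
vertex 3.07 -2.395 2.633
endloop
endfacet
facet normal -0.320 -0.063 -0.945
outer loop
vertex 2.26 -3.09 2.954
vertex 3.07 -2.395 2.633
vertex 3.251 -3.495 2.645
endloop
endfacet
facet normal -0.456 -0.667 -0.589
outer loop
vertex 2.26 -3.09 2.954
vertex 3.251 -3.495 2.645
vertex 2.727 -3.92 3.532
endloop
endfacet
facet normal -0.863 -0.504 -0.027
outer loop
vertex 2.26 -3.09 2.954
vertex 2.727 -3.92 3.532
vertex 2.222 -3.084 4.067
endloop
endfacet
facet normal -0.139 0.920 -0.367
outer loop
vertex 3.07 -2.395 2.633
vertex 2.434 -2.141 3.512
vertex 3.533 -1.96 3.548
endloop
endfacet
facet normal -0.683 0.478 0.552
outer loop
vertex 2.434 -2.141 3.512
vertex 2.222 -3.084 4.067
vertex 3.009 -2.385 4.435
endloop
endfacet
facet normal -0.495 -0.660 0.565
outer loop
vertex 2.222 -3.084 4.067
vertex 2.727 -3.92 3.532
vertex 3.19 -3.485 4.447
endloop
endfacet
facet normal 0.163 -0.924 -0.346
outer loop
vertex 2.727 -3.92 3.532
vertex 3.251 -3.495 2.645
vertex 3.826 -3.739 3.568
endloop
endfacet
facet normal 0.384 0.053 -0.922
outer loop
vertex 3.251 -3.495 2.645
vertex 3.07 -2.395 2.633
vertex 4.038 -2.796 3.013
endloop
endfacet
facet normal 0.456 0.667 0.589
outer loop
vertex 4.0 -2.79 4.126
vertex 3.533 -1.96 3.548
vertex 3.009 -2.385 4.435
endloop
endfacet
facet normal 0.320 0.063 0.945
outer loop
vertex 4.0 -2.79 4.126
vertex 3.009 -2.385 4.435
vertex 3.19 -3.485 4.447
endloop
endfacet
facet normal 0.644 -0.472 0.602
outer loop
vertex 4.0 -2.79 4.126
vertex 3.19 -3.485 4.447
vertex 3.826 -3.739 3.568
endloop
endfacet
facet normal 0.979 -0.200 0.035
outer loop
vertex 4.0 -2.79 4.126
vertex 3.826 -3.739 3.568
vertex 4.038 -2.796 3.013
endloop
endfacet
facet normal 0.863 0.504 0.027
outer loop
vertex 4.0 -2.79 4.126
vertex 4.038 -2.796 3.013
vertex 3.533 -1.96 3.548
endloop
endfacet
facet normal -0.163 0.924 0.346
outer loop
vertex 3.009 -2.385 4.435
vertex 3.533 -1.96 3.548
vertex 2.434 -2.141 3.512
endloop
endfacet
facet normal -0.384 -0.053 0.922
outer loop
vertex 3.19 -3.485 4.447
vertex 3.009 -2.385 4.435
vertex 2.222 -3.084 4.067
endloop
endfacet
facet normal 0.139 -0.920 0.367
outer loop
vertex 3.826 -3.739 3.568
vertex 3.19 -3.485 4.447
vertex 2.727 -3.92 3.532
endloop
endfacet
facet normal 0.683 -0.478 -0.552
outer loop
vertex 4.038 -2.796 3.013
vertex 3.826 -3.739 3.568
vertex 3.251 -3.495 2.645
endloop
endfacet
facet normal 0.495 0.660 -0.565
outer loop
vertex 3.533 -1.96 3.548
vertex 4.038 -2.796 3.013
vertex 3.07 -2.395 2.633
endloop
endfacet

endsolid


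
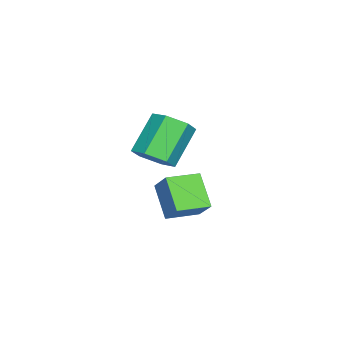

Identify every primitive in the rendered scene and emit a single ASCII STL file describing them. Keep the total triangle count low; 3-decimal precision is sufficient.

solid 
facet normal 0.631 -0.227 -0.742
outer loop
vertex 2.912 -0.269 3.021
vertex 2.228 -0.149 2.402
vertex 2.768 0.569 2.642
endloop
endfacet
facet normal 0.759 0.372 0.534
outer loop
vertex 2.912 -0.269 3.021
vertex 2.768 0.569 2.642
vertex 1.635 0.19 4.518
endloop
endfacet
facet normal 0.760 0.371 0.534
outer loop
vertex 1.635 0.19 4.518
vertex 2.768 0.569 2.642
vertex 1.492 1.027 4.139
endloop
endfacet
facet normal -0.633 0.227 0.740
outer loop
vertex 1.635 0.19 4.518
vertex 1.492 1.027 4.139
vertex 0.952 0.309 3.898
endloop
endfacet
facet normal 0.632 -0.228 -0.741
outer loop
vertex 2.768 0.569 2.642
vertex 2.228 -0.149 2.402
vertex 2.085 0.688 2.023
endloop
endfacet
facet normal 0.246 0.965 -0.086
outer loop
vertex 2.768 0.569 2.642
vertex 2.085 0.688 2.023
vertex 1.492 1.027 4.139
endloop
endfacet
facet normal 0.246 0.966 -0.086
outer loop
vertex 1.492 1.027 4.139
vertex 2.085 0.688 2.023
vertex 0.808 1.146 3.52
endloop
endfacet
facet normal -0.632 0.226 0.741
outer loop
vertex 1.492 1.027 4.139
vertex 0.808 1.146 3.52
vertex 0.952 0.309 3.898
endloop
endfacet
facet normal 0.633 -0.227 -0.740
outer loop
vertex 2.085 0.688 2.023
vertex 2.228 -0.149 2.402
vertex 1.545 -0.03 1.782
endloop
endfacet
facet normal -0.513 0.594 -0.620
outer loop
vertex 2.085 0.688 2.023
vertex 1.545 -0.03 1.782
vertex 0.808 1.146 3.52
endloop
endfacet
facet normal -0.513 0.594 -0.620
outer loop
vertex 0.808 1.146 3.52
vertex 1.545 -0.03 1.782
vertex 0.268 0.429 3.279
endloop
endfacet
facet normal -0.631 0.226 0.742
outer loop
vertex 0.808 1.146 3.52
vertex 0.268 0.429 3.279
vertex 0.952 0.309 3.898
endloop
endfacet
facet normal 0.633 -0.227 -0.740
outer loop
vertex 1.545 -0.03 1.782
vertex 2.228 -0.149 2.402
vertex 1.688 -0.867 2.161
endloop
endfacet
facet normal -0.759 -0.372 -0.534
outer loop
vertex 1.545 -0.03 1.782
vertex 1.688 -0.867 2.161
vertex 0.268 0.429 3.279
endloop
endfacet
facet normal -0.760 -0.372 -0.534
outer loop
vertex 0.268 0.429 3.279
vertex 1.688 -0.867 2.161
vertex 0.412 -0.409 3.658
endloop
endfacet
facet normal -0.631 0.227 0.742
outer loop
vertex 0.268 0.429 3.279
vertex 0.412 -0.409 3.658
vertex 0.952 0.309 3.898
endloop
endfacet
facet normal 0.632 -0.226 -0.741
outer loop
vertex 1.688 -0.867 2.161
vertex 2.228 -0.149 2.402
vertex 2.372 -0.986 2.78
endloop
endfacet
facet normal -0.246 -0.966 0.086
outer loop
vertex 1.688 -0.867 2.161
vertex 2.372 -0.986 2.78
vertex 0.412 -0.409 3.658
endloop
endfacet
facet normal -0.246 -0.966 0.086
outer loop
vertex 0.412 -0.409 3.658
vertex 2.372 -0.986 2.78
vertex 1.095 -0.528 4.277
endloop
endfacet
facet normal -0.632 0.228 0.741
outer loop
vertex 0.412 -0.409 3.658
vertex 1.095 -0.528 4.277
vertex 0.952 0.309 3.898
endloop
endfacet
facet normal 0.631 -0.226 -0.742
outer loop
vertex 2.372 -0.986 2.78
vertex 2.228 -0.149 2.402
vertex 2.912 -0.269 3.021
endloop
endfacet
facet normal 0.513 -0.594 0.619
outer loop
vertex 2.372 -0.986 2.78
vertex 2.912 -0.269 3.021
vertex 1.095 -0.528 4.277
endloop
endfacet
facet normal 0.513 -0.594 0.620
outer loop
vertex 1.095 -0.528 4.277
vertex 2.912 -0.269 3.021
vertex 1.635 0.19 4.518
endloop
endfacet
facet normal -0.633 0.227 0.740
outer loop
vertex 1.095 -0.528 4.277
vertex 1.635 0.19 4.518
vertex 0.952 0.309 3.898
endloop
endfacet
facet normal -0.502 -0.512 -0.697
outer loop
vertex -0.544 -0.985 -0.691
vertex -1.548 0.138 -0.793
vertex 0.429 -0.229 -1.948
endloop
endfacet
facet normal 0.665 -0.744 0.067
outer loop
vertex 1.108 0.462 -1.007
vertex -0.544 -0.985 -0.691
vertex 0.429 -0.229 -1.948
endloop
endfacet
facet normal -0.502 -0.512 -0.697
outer loop
vertex 0.429 -0.229 -1.948
vertex -1.548 0.138 -0.793
vertex -0.575 0.894 -2.05
endloop
endfacet
facet normal 0.553 0.429 -0.714
outer loop
vertex -0.575 0.894 -2.05
vertex 1.108 0.462 -1.007
vertex 0.429 -0.229 -1.948
endloop
endfacet
facet normal -0.553 -0.429 0.714
outer loop
vertex -0.544 -0.985 -0.691
vertex -0.869 0.829 0.148
vertex -1.548 0.138 -0.793
endloop
endfacet
facet normal 0.665 -0.744 0.067
outer loop
vertex 0.135 -0.294 0.25
vertex -0.544 -0.985 -0.691
vertex 1.108 0.462 -1.007
endloop
endfacet
facet normal -0.553 -0.429 0.714
outer loop
vertex 0.135 -0.294 0.25
vertex -0.869 0.829 0.148
vertex -0.544 -0.985 -0.691
endloop
endfacet
facet normal -0.665 0.744 -0.067
outer loop
vertex -1.548 0.138 -0.793
vertex -0.869 0.829 0.148
vertex -0.575 0.894 -2.05
endloop
endfacet
facet normal 0.553 0.429 -0.714
outer loop
vertex 0.104 1.585 -1.109
vertex 1.108 0.462 -1.007
vertex -0.575 0.894 -2.05
endloop
endfacet
facet normal -0.665 0.744 -0.067
outer loop
vertex -0.575 0.894 -2.05
vertex -0.869 0.829 0.148
vertex 0.104 1.585 -1.109
endloop
endfacet
facet normal 0.502 0.512 0.697
outer loop
vertex 0.104 1.585 -1.109
vertex 0.135 -0.294 0.25
vertex 1.108 0.462 -1.007
endloop
endfacet
facet normal 0.502 0.512 0.697
outer loop
vertex -0.869 0.829 0.148
vertex 0.135 -0.294 0.25
vertex 0.104 1.585 -1.109
endloop
endfacet

endsolid


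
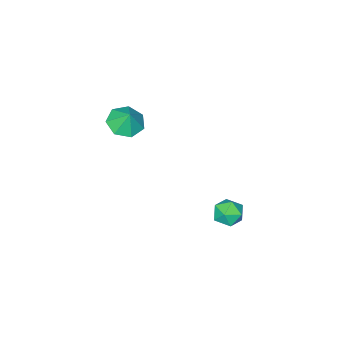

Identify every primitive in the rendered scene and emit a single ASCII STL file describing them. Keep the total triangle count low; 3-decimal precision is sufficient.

solid 
facet normal 0.167 0.590 0.790
outer loop
vertex -2.367 3.128 -2.424
vertex -2.386 2.439 -1.906
vertex -1.64 2.696 -2.255
endloop
endfacet
facet normal 0.465 0.862 0.202
outer loop
vertex -2.367 3.128 -2.424
vertex -1.64 2.696 -2.255
vertex -1.802 2.971 -3.056
endloop
endfacet
facet normal -0.050 0.958 -0.282
outer loop
vertex -2.367 3.128 -2.424
vertex -1.802 2.971 -3.056
vertex -2.648 2.884 -3.202
endloop
endfacet
facet normal -0.667 0.745 0.007
outer loop
vertex -2.367 3.128 -2.424
vertex -2.648 2.884 -3.202
vertex -3.008 2.555 -2.491
endloop
endfacet
facet normal -0.533 0.518 0.669
outer loop
vertex -2.367 3.128 -2.424
vertex -3.008 2.555 -2.491
vertex -2.386 2.439 -1.906
endloop
endfacet
facet normal 0.924 0.379 -0.057
outer loop
vertex -1.802 2.971 -3.056
vertex -1.64 2.696 -2.255
vertex -1.472 2.185 -2.929
endloop
endfacet
facet normal 0.440 -0.061 0.896
outer loop
vertex -1.64 2.696 -2.255
vertex -2.386 2.439 -1.906
vertex -1.832 1.856 -2.218
endloop
endfacet
facet normal -0.692 -0.177 0.700
outer loop
vertex -2.386 2.439 -1.906
vertex -3.008 2.555 -2.491
vertex -2.678 1.769 -2.364
endloop
endfacet
facet normal -0.909 0.191 -0.371
outer loop
vertex -3.008 2.555 -2.491
vertex -2.648 2.884 -3.202
vertex -2.84 2.044 -3.165
endloop
endfacet
facet normal 0.090 0.535 -0.840
outer loop
vertex -2.648 2.884 -3.202
vertex -1.802 2.971 -3.056
vertex -2.094 2.301 -3.514
endloop
endfacet
facet normal 0.667 -0.745 -0.007
outer loop
vertex -2.113 1.612 -2.996
vertex -1.472 2.185 -2.929
vertex -1.832 1.856 -2.218
endloop
endfacet
facet normal 0.050 -0.958 0.282
outer loop
vertex -2.113 1.612 -2.996
vertex -1.832 1.856 -2.218
vertex -2.678 1.769 -2.364
endloop
endfacet
facet normal -0.465 -0.862 -0.202
outer loop
vertex -2.113 1.612 -2.996
vertex -2.678 1.769 -2.364
vertex -2.84 2.044 -3.165
endloop
endfacet
facet normal -0.167 -0.590 -0.790
outer loop
vertex -2.113 1.612 -2.996
vertex -2.84 2.044 -3.165
vertex -2.094 2.301 -3.514
endloop
endfacet
facet normal 0.533 -0.518 -0.669
outer loop
vertex -2.113 1.612 -2.996
vertex -2.094 2.301 -3.514
vertex -1.472 2.185 -2.929
endloop
endfacet
facet normal 0.909 -0.191 0.371
outer loop
vertex -1.832 1.856 -2.218
vertex -1.472 2.185 -2.929
vertex -1.64 2.696 -2.255
endloop
endfacet
facet normal -0.090 -0.535 0.840
outer loop
vertex -2.678 1.769 -2.364
vertex -1.832 1.856 -2.218
vertex -2.386 2.439 -1.906
endloop
endfacet
facet normal -0.924 -0.379 0.057
outer loop
vertex -2.84 2.044 -3.165
vertex -2.678 1.769 -2.364
vertex -3.008 2.555 -2.491
endloop
endfacet
facet normal -0.440 0.061 -0.896
outer loop
vertex -2.094 2.301 -3.514
vertex -2.84 2.044 -3.165
vertex -2.648 2.884 -3.202
endloop
endfacet
facet normal 0.692 0.177 -0.700
outer loop
vertex -1.472 2.185 -2.929
vertex -2.094 2.301 -3.514
vertex -1.802 2.971 -3.056
endloop
endfacet
facet normal -0.135 -0.463 -0.876
outer loop
vertex 1.601 -1.373 3.2
vertex 0.707 -1.58 3.447
vertex 1.033 -0.813 2.991
endloop
endfacet
facet normal 0.642 0.734 0.222
outer loop
vertex 1.601 -1.373 3.2
vertex 1.033 -0.813 2.991
vertex 0.853 -1.08 4.393
endloop
endfacet
facet normal -0.136 -0.463 -0.876
outer loop
vertex 1.033 -0.813 2.991
vertex 0.707 -1.58 3.447
vertex 0.22 -0.83 3.126
endloop
endfacet
facet normal 0.011 0.982 0.188
outer loop
vertex 1.033 -0.813 2.991
vertex 0.22 -0.83 3.126
vertex 0.853 -1.08 4.393
endloop
endfacet
facet normal -0.135 -0.463 -0.876
outer loop
vertex 0.22 -0.83 3.126
vertex 0.707 -1.58 3.447
vertex -0.226 -1.412 3.502
endloop
endfacet
facet normal -0.567 0.707 0.423
outer loop
vertex 0.22 -0.83 3.126
vertex -0.226 -1.412 3.502
vertex 0.853 -1.08 4.393
endloop
endfacet
facet normal -0.135 -0.463 -0.876
outer loop
vertex -0.226 -1.412 3.502
vertex 0.707 -1.58 3.447
vertex 0.03 -2.12 3.837
endloop
endfacet
facet normal -0.654 0.117 0.748
outer loop
vertex -0.226 -1.412 3.502
vertex 0.03 -2.12 3.837
vertex 0.853 -1.08 4.393
endloop
endfacet
facet normal -0.136 -0.463 -0.876
outer loop
vertex 0.03 -2.12 3.837
vertex 0.707 -1.58 3.447
vertex 0.796 -2.422 3.878
endloop
endfacet
facet normal -0.185 -0.345 0.920
outer loop
vertex 0.03 -2.12 3.837
vertex 0.796 -2.422 3.878
vertex 0.853 -1.08 4.393
endloop
endfacet
facet normal -0.135 -0.463 -0.876
outer loop
vertex 0.796 -2.422 3.878
vertex 0.707 -1.58 3.447
vertex 1.495 -2.09 3.595
endloop
endfacet
facet normal 0.485 -0.331 0.809
outer loop
vertex 0.796 -2.422 3.878
vertex 1.495 -2.09 3.595
vertex 0.853 -1.08 4.393
endloop
endfacet
facet normal -0.135 -0.463 -0.876
outer loop
vertex 1.495 -2.09 3.595
vertex 0.707 -1.58 3.447
vertex 1.601 -1.373 3.2
endloop
endfacet
facet normal 0.854 0.149 0.499
outer loop
vertex 1.495 -2.09 3.595
vertex 1.601 -1.373 3.2
vertex 0.853 -1.08 4.393
endloop
endfacet

endsolid


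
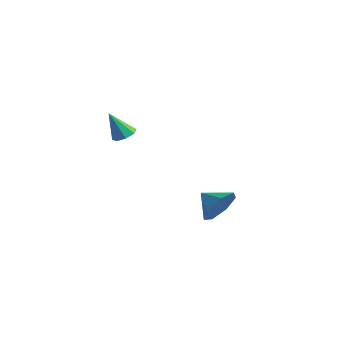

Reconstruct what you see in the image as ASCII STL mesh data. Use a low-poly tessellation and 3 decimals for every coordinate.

solid 
facet normal 0.905 0.113 -0.409
outer loop
vertex 4.507 3.959 -2.833
vertex 4.211 3.465 -3.625
vertex 4.167 4.429 -3.455
endloop
endfacet
facet normal -0.437 0.586 0.682
outer loop
vertex 4.507 3.959 -2.833
vertex 4.167 4.429 -3.455
vertex 3.169 3.335 -3.155
endloop
endfacet
facet normal 0.905 0.114 -0.409
outer loop
vertex 4.167 4.429 -3.455
vertex 4.211 3.465 -3.625
vertex 3.86 4.173 -4.205
endloop
endfacet
facet normal -0.728 0.682 0.065
outer loop
vertex 4.167 4.429 -3.455
vertex 3.86 4.173 -4.205
vertex 3.169 3.335 -3.155
endloop
endfacet
facet normal 0.905 0.113 -0.409
outer loop
vertex 3.86 4.173 -4.205
vertex 4.211 3.465 -3.625
vertex 3.817 3.383 -4.519
endloop
endfacet
facet normal -0.886 0.212 -0.413
outer loop
vertex 3.86 4.173 -4.205
vertex 3.817 3.383 -4.519
vertex 3.169 3.335 -3.155
endloop
endfacet
facet normal 0.905 0.112 -0.409
outer loop
vertex 3.817 3.383 -4.519
vertex 4.211 3.465 -3.625
vertex 4.07 2.655 -4.159
endloop
endfacet
facet normal -0.791 -0.469 -0.392
outer loop
vertex 3.817 3.383 -4.519
vertex 4.07 2.655 -4.159
vertex 3.169 3.335 -3.155
endloop
endfacet
facet normal 0.905 0.112 -0.410
outer loop
vertex 4.07 2.655 -4.159
vertex 4.211 3.465 -3.625
vertex 4.429 2.537 -3.398
endloop
endfacet
facet normal -0.516 -0.849 0.112
outer loop
vertex 4.07 2.655 -4.159
vertex 4.429 2.537 -3.398
vertex 3.169 3.335 -3.155
endloop
endfacet
facet normal 0.906 0.113 -0.408
outer loop
vertex 4.429 2.537 -3.398
vertex 4.211 3.465 -3.625
vertex 4.623 3.117 -2.807
endloop
endfacet
facet normal -0.268 -0.642 0.718
outer loop
vertex 4.429 2.537 -3.398
vertex 4.623 3.117 -2.807
vertex 3.169 3.335 -3.155
endloop
endfacet
facet normal 0.906 0.112 -0.409
outer loop
vertex 4.623 3.117 -2.807
vertex 4.211 3.465 -3.625
vertex 4.507 3.959 -2.833
endloop
endfacet
facet normal -0.233 -0.002 0.972
outer loop
vertex 4.623 3.117 -2.807
vertex 4.507 3.959 -2.833
vertex 3.169 3.335 -3.155
endloop
endfacet
facet normal 0.328 0.320 -0.889
outer loop
vertex 2.512 0.297 1.486
vertex 2.253 -0.132 1.236
vertex 2.11 0.392 1.372
endloop
endfacet
facet normal -0.012 0.747 0.665
outer loop
vertex 2.512 0.297 1.486
vertex 2.11 0.392 1.372
vertex 1.807 -0.568 2.444
endloop
endfacet
facet normal 0.329 0.320 -0.889
outer loop
vertex 2.11 0.392 1.372
vertex 2.253 -0.132 1.236
vertex 1.792 0.18 1.178
endloop
endfacet
facet normal -0.663 0.641 0.387
outer loop
vertex 2.11 0.392 1.372
vertex 1.792 0.18 1.178
vertex 1.807 -0.568 2.444
endloop
endfacet
facet normal 0.328 0.320 -0.889
outer loop
vertex 1.792 0.18 1.178
vertex 2.253 -0.132 1.236
vertex 1.743 -0.214 1.018
endloop
endfacet
facet normal -0.993 0.096 0.068
outer loop
vertex 1.792 0.18 1.178
vertex 1.743 -0.214 1.018
vertex 1.807 -0.568 2.444
endloop
endfacet
facet normal 0.328 0.322 -0.888
outer loop
vertex 1.743 -0.214 1.018
vertex 2.253 -0.132 1.236
vertex 1.994 -0.561 0.985
endloop
endfacet
facet normal -0.810 -0.576 -0.107
outer loop
vertex 1.743 -0.214 1.018
vertex 1.994 -0.561 0.985
vertex 1.807 -0.568 2.444
endloop
endfacet
facet normal 0.328 0.322 -0.888
outer loop
vertex 1.994 -0.561 0.985
vertex 2.253 -0.132 1.236
vertex 2.396 -0.656 1.099
endloop
endfacet
facet normal -0.221 -0.975 -0.033
outer loop
vertex 1.994 -0.561 0.985
vertex 2.396 -0.656 1.099
vertex 1.807 -0.568 2.444
endloop
endfacet
facet normal 0.328 0.322 -0.888
outer loop
vertex 2.396 -0.656 1.099
vertex 2.253 -0.132 1.236
vertex 2.714 -0.445 1.293
endloop
endfacet
facet normal 0.428 -0.870 0.244
outer loop
vertex 2.396 -0.656 1.099
vertex 2.714 -0.445 1.293
vertex 1.807 -0.568 2.444
endloop
endfacet
facet normal 0.327 0.320 -0.889
outer loop
vertex 2.714 -0.445 1.293
vertex 2.253 -0.132 1.236
vertex 2.762 -0.05 1.453
endloop
endfacet
facet normal 0.760 -0.321 0.565
outer loop
vertex 2.714 -0.445 1.293
vertex 2.762 -0.05 1.453
vertex 1.807 -0.568 2.444
endloop
endfacet
facet normal 0.327 0.320 -0.889
outer loop
vertex 2.762 -0.05 1.453
vertex 2.253 -0.132 1.236
vertex 2.512 0.297 1.486
endloop
endfacet
facet normal 0.578 0.346 0.739
outer loop
vertex 2.762 -0.05 1.453
vertex 2.512 0.297 1.486
vertex 1.807 -0.568 2.444
endloop
endfacet

endsolid


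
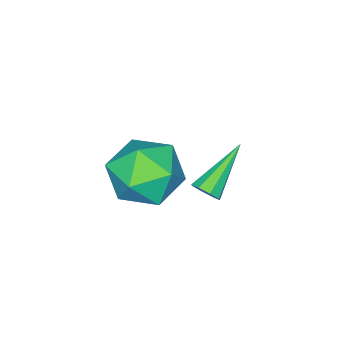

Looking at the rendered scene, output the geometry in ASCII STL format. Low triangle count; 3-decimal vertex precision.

solid 
facet normal 0.831 0.009 -0.556
outer loop
vertex 1.16 0.093 -1.513
vertex 0.946 -0.252 -1.838
vertex 0.96 0.267 -1.809
endloop
endfacet
facet normal 0.037 0.872 0.487
outer loop
vertex 1.16 0.093 -1.513
vertex 0.96 0.267 -1.809
vertex -0.726 -0.268 -0.722
endloop
endfacet
facet normal 0.832 0.009 -0.555
outer loop
vertex 0.96 0.267 -1.809
vertex 0.946 -0.252 -1.838
vertex 0.752 0.138 -2.123
endloop
endfacet
facet normal -0.375 0.918 -0.129
outer loop
vertex 0.96 0.267 -1.809
vertex 0.752 0.138 -2.123
vertex -0.726 -0.268 -0.722
endloop
endfacet
facet normal 0.832 0.008 -0.555
outer loop
vertex 0.752 0.138 -2.123
vertex 0.946 -0.252 -1.838
vertex 0.658 -0.22 -2.269
endloop
endfacet
facet normal -0.682 0.423 -0.597
outer loop
vertex 0.752 0.138 -2.123
vertex 0.658 -0.22 -2.269
vertex -0.726 -0.268 -0.722
endloop
endfacet
facet normal 0.832 0.007 -0.555
outer loop
vertex 0.658 -0.22 -2.269
vertex 0.946 -0.252 -1.838
vertex 0.732 -0.596 -2.163
endloop
endfacet
facet normal -0.702 -0.318 -0.638
outer loop
vertex 0.658 -0.22 -2.269
vertex 0.732 -0.596 -2.163
vertex -0.726 -0.268 -0.722
endloop
endfacet
facet normal 0.831 0.008 -0.555
outer loop
vertex 0.732 -0.596 -2.163
vertex 0.946 -0.252 -1.838
vertex 0.932 -0.771 -1.866
endloop
endfacet
facet normal -0.424 -0.876 -0.230
outer loop
vertex 0.732 -0.596 -2.163
vertex 0.932 -0.771 -1.866
vertex -0.726 -0.268 -0.722
endloop
endfacet
facet normal 0.831 0.008 -0.556
outer loop
vertex 0.932 -0.771 -1.866
vertex 0.946 -0.252 -1.838
vertex 1.14 -0.641 -1.553
endloop
endfacet
facet normal -0.011 -0.921 0.390
outer loop
vertex 0.932 -0.771 -1.866
vertex 1.14 -0.641 -1.553
vertex -0.726 -0.268 -0.722
endloop
endfacet
facet normal 0.832 0.009 -0.554
outer loop
vertex 1.14 -0.641 -1.553
vertex 0.946 -0.252 -1.838
vertex 1.234 -0.283 -1.406
endloop
endfacet
facet normal 0.295 -0.428 0.854
outer loop
vertex 1.14 -0.641 -1.553
vertex 1.234 -0.283 -1.406
vertex -0.726 -0.268 -0.722
endloop
endfacet
facet normal 0.832 0.006 -0.554
outer loop
vertex 1.234 -0.283 -1.406
vertex 0.946 -0.252 -1.838
vertex 1.16 0.093 -1.513
endloop
endfacet
facet normal 0.315 0.317 0.895
outer loop
vertex 1.234 -0.283 -1.406
vertex 1.16 0.093 -1.513
vertex -0.726 -0.268 -0.722
endloop
endfacet
facet normal -0.408 -0.265 0.874
outer loop
vertex 2.171 -0.489 1.253
vertex 2.59 -1.669 1.091
vertex 3.31 -0.82 1.685
endloop
endfacet
facet normal -0.212 0.422 0.882
outer loop
vertex 2.171 -0.489 1.253
vertex 3.31 -0.82 1.685
vertex 3.151 0.294 1.114
endloop
endfacet
facet normal -0.553 0.755 0.351
outer loop
vertex 2.171 -0.489 1.253
vertex 3.151 0.294 1.114
vertex 2.332 0.134 0.168
endloop
endfacet
facet normal -0.962 0.274 0.015
outer loop
vertex 2.171 -0.489 1.253
vertex 2.332 0.134 0.168
vertex 1.986 -1.079 0.153
endloop
endfacet
facet normal -0.872 -0.356 0.337
outer loop
vertex 2.171 -0.489 1.253
vertex 1.986 -1.079 0.153
vertex 2.59 -1.669 1.091
endloop
endfacet
facet normal 0.488 0.452 0.747
outer loop
vertex 3.151 0.294 1.114
vertex 3.31 -0.82 1.685
vertex 4.174 -0.401 0.867
endloop
endfacet
facet normal 0.171 -0.658 0.733
outer loop
vertex 3.31 -0.82 1.685
vertex 2.59 -1.669 1.091
vertex 3.828 -1.614 0.852
endloop
endfacet
facet normal -0.579 -0.805 -0.133
outer loop
vertex 2.59 -1.669 1.091
vertex 1.986 -1.079 0.153
vertex 3.009 -1.774 -0.094
endloop
endfacet
facet normal -0.724 0.215 -0.655
outer loop
vertex 1.986 -1.079 0.153
vertex 2.332 0.134 0.168
vertex 2.85 -0.66 -0.665
endloop
endfacet
facet normal -0.065 0.992 -0.111
outer loop
vertex 2.332 0.134 0.168
vertex 3.151 0.294 1.114
vertex 3.57 0.189 -0.071
endloop
endfacet
facet normal 0.962 -0.274 -0.015
outer loop
vertex 3.989 -0.991 -0.233
vertex 4.174 -0.401 0.867
vertex 3.828 -1.614 0.852
endloop
endfacet
facet normal 0.553 -0.755 -0.351
outer loop
vertex 3.989 -0.991 -0.233
vertex 3.828 -1.614 0.852
vertex 3.009 -1.774 -0.094
endloop
endfacet
facet normal 0.212 -0.422 -0.882
outer loop
vertex 3.989 -0.991 -0.233
vertex 3.009 -1.774 -0.094
vertex 2.85 -0.66 -0.665
endloop
endfacet
facet normal 0.408 0.265 -0.874
outer loop
vertex 3.989 -0.991 -0.233
vertex 2.85 -0.66 -0.665
vertex 3.57 0.189 -0.071
endloop
endfacet
facet normal 0.872 0.356 -0.337
outer loop
vertex 3.989 -0.991 -0.233
vertex 3.57 0.189 -0.071
vertex 4.174 -0.401 0.867
endloop
endfacet
facet normal 0.724 -0.215 0.655
outer loop
vertex 3.828 -1.614 0.852
vertex 4.174 -0.401 0.867
vertex 3.31 -0.82 1.685
endloop
endfacet
facet normal 0.065 -0.992 0.111
outer loop
vertex 3.009 -1.774 -0.094
vertex 3.828 -1.614 0.852
vertex 2.59 -1.669 1.091
endloop
endfacet
facet normal -0.488 -0.452 -0.747
outer loop
vertex 2.85 -0.66 -0.665
vertex 3.009 -1.774 -0.094
vertex 1.986 -1.079 0.153
endloop
endfacet
facet normal -0.171 0.658 -0.733
outer loop
vertex 3.57 0.189 -0.071
vertex 2.85 -0.66 -0.665
vertex 2.332 0.134 0.168
endloop
endfacet
facet normal 0.579 0.805 0.133
outer loop
vertex 4.174 -0.401 0.867
vertex 3.57 0.189 -0.071
vertex 3.151 0.294 1.114
endloop
endfacet

endsolid
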